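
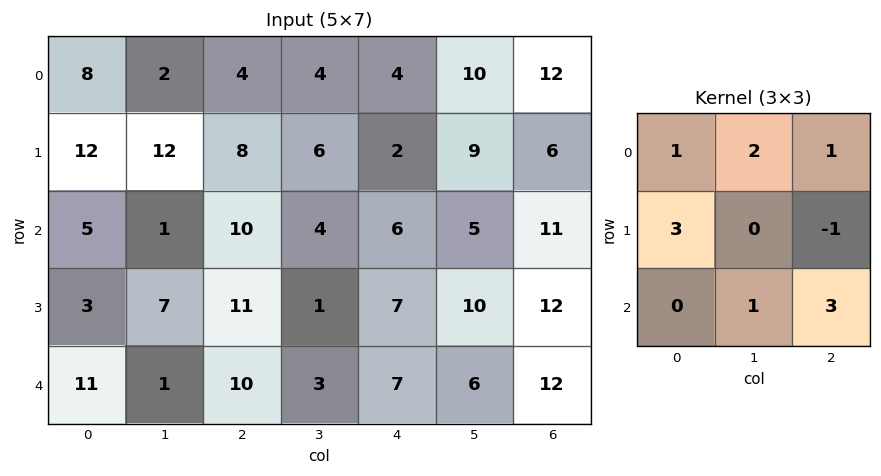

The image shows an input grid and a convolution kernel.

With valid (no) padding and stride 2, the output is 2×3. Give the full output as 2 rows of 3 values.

75 60 74
46 74 78

Output[0,0]: The receptive field on the input at this output position is [8 2 4 / 12 12 8 / 5 1 10]. Elementwise product with the kernel and sum: 8·1 + 2·2 + 4·1 + 12·3 + 8·-1 + 1·1 + 10·3.
Output[0,1]: The receptive field on the input at this output position is [4 4 4 / 8 6 2 / 10 4 6]. Elementwise product with the kernel and sum: 4·1 + 4·2 + 4·1 + 8·3 + 2·-1 + 4·1 + 6·3.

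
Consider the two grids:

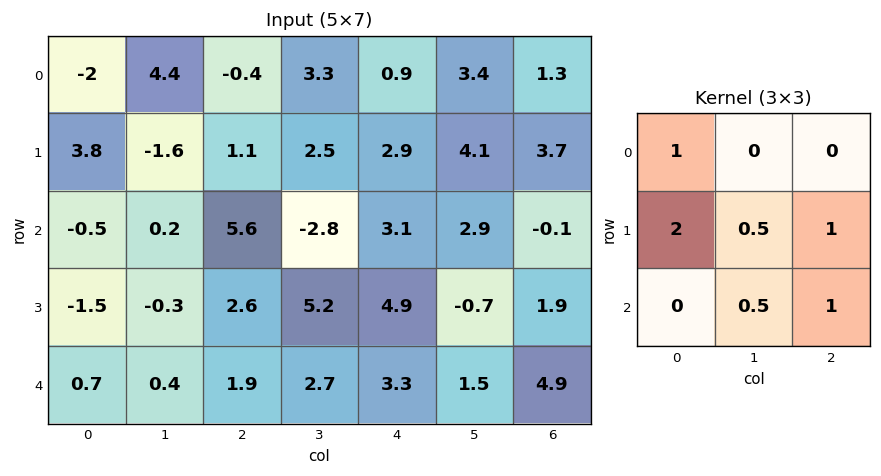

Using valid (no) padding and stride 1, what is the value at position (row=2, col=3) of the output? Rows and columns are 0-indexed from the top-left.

The receptive field on the input at this output position is [-2.8 3.1 2.9 / 5.2 4.9 -0.7 / 2.7 3.3 1.5]. Elementwise product with the kernel and sum: -2.8·1 + 5.2·2 + 4.9·0.5 + -0.7·1 + 3.3·0.5 + 1.5·1.

12.5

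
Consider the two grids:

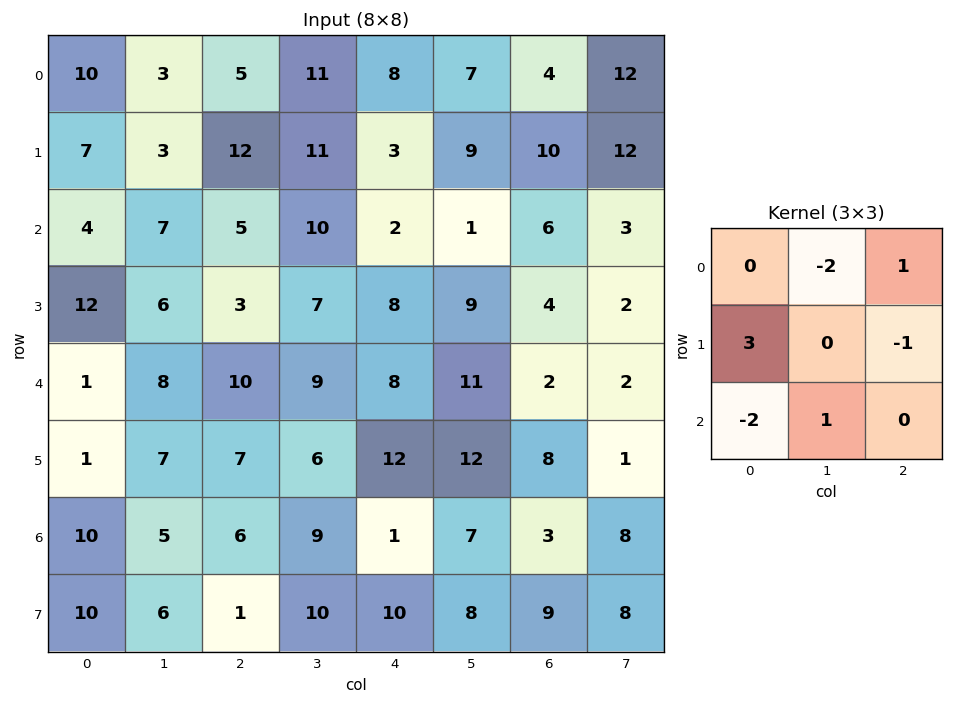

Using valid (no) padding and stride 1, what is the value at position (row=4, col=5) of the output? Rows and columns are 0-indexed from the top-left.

The receptive field on the input at this output position is [11 2 2 / 12 8 1 / 7 3 8]. Elementwise product with the kernel and sum: 2·-2 + 2·1 + 12·3 + 1·-1 + 7·-2 + 3·1.

22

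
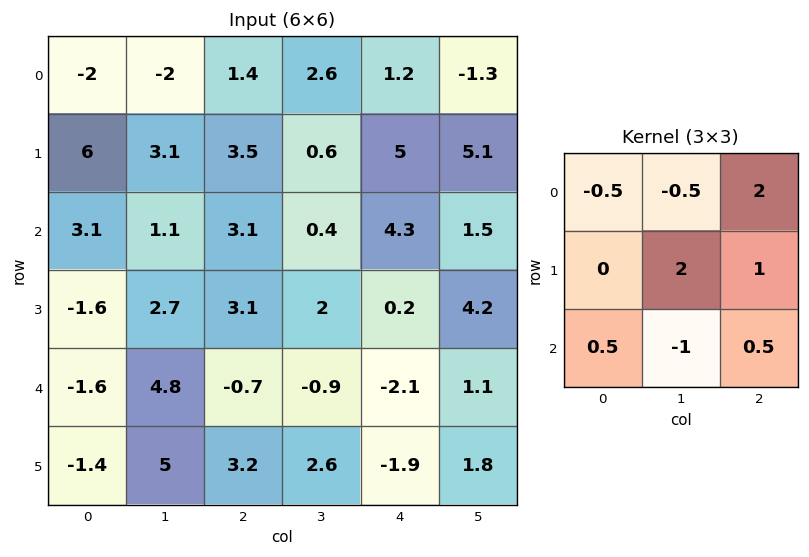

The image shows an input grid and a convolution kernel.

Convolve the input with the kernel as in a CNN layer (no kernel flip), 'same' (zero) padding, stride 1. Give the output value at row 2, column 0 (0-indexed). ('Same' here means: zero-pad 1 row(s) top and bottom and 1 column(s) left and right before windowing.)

The receptive field on the zero-padded input at this output position is [0 6 3.1 / 0 3.1 1.1 / 0 -1.6 2.7]. Elementwise product with the kernel and sum: 0·-0.5 + 6·-0.5 + 3.1·2 + 3.1·2 + 1.1·1 + 0·0.5 + -1.6·-1 + 2.7·0.5.

13.45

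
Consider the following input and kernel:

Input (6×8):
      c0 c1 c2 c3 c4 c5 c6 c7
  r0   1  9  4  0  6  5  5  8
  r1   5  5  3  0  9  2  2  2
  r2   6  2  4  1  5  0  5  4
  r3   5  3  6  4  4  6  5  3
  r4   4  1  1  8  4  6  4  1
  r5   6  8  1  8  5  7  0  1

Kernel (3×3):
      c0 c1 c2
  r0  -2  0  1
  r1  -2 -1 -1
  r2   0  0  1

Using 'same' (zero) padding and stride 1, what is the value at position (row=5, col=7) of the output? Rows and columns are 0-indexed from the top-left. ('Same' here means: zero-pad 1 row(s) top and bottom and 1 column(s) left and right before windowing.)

-9

The receptive field on the zero-padded input at this output position is [4 1 0 / 0 1 0 / 0 0 0]. Elementwise product with the kernel and sum: 4·-2 + 0·1 + 0·-2 + 1·-1 + 0·-1 + 0·1.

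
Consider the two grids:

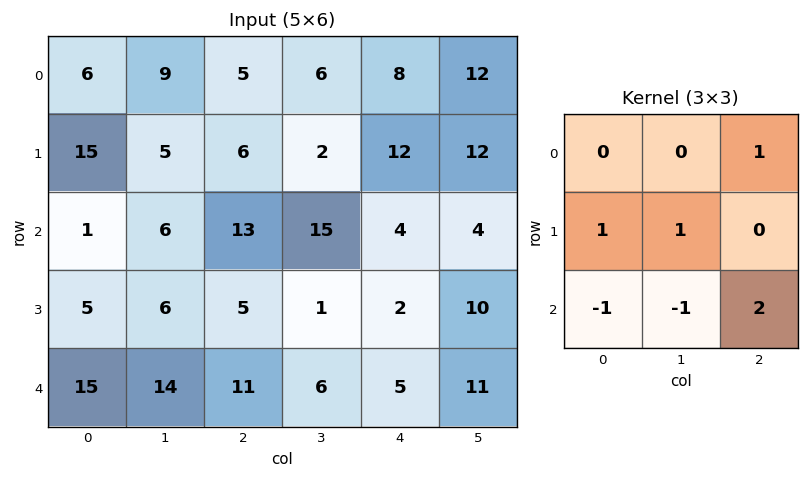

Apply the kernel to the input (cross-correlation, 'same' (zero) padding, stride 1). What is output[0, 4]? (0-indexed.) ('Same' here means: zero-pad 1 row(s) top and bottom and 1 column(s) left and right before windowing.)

24

The receptive field on the zero-padded input at this output position is [0 0 0 / 6 8 12 / 2 12 12]. Elementwise product with the kernel and sum: 0·1 + 6·1 + 8·1 + 2·-1 + 12·-1 + 12·2.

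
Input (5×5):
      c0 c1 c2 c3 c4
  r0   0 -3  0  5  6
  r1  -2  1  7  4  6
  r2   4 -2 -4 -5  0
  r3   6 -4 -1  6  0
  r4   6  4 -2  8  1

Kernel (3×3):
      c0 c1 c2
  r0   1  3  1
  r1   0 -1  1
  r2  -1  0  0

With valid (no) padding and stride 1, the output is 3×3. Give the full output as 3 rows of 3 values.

Output[0,0]: The receptive field on the input at this output position is [0 -3 0 / -2 1 7 / 4 -2 -4]. Elementwise product with the kernel and sum: 0·1 + -3·3 + 0·1 + 1·-1 + 7·1 + 4·-1.
Output[0,1]: The receptive field on the input at this output position is [-3 0 5 / 1 7 4 / -2 -4 -5]. Elementwise product with the kernel and sum: -3·1 + 0·3 + 5·1 + 7·-1 + 4·1 + -2·-1.

-7 1 27
0 29 31
-9 -16 -23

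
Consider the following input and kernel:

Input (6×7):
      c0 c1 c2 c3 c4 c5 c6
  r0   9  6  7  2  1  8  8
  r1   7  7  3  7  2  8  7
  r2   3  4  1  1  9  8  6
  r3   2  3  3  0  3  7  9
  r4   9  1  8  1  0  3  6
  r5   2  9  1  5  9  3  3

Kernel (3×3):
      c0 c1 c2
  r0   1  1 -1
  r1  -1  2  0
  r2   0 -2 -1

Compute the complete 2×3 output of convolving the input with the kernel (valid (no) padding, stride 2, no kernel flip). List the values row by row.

Output[0,0]: The receptive field on the input at this output position is [9 6 7 / 7 7 3 / 3 4 1]. Elementwise product with the kernel and sum: 9·1 + 6·1 + 7·-1 + 7·-1 + 7·2 + 4·-2 + 1·-1.
Output[0,1]: The receptive field on the input at this output position is [7 2 1 / 3 7 2 / 1 1 9]. Elementwise product with the kernel and sum: 7·1 + 2·1 + 1·-1 + 3·-1 + 7·2 + 1·-2 + 9·-1.

6 8 -7
0 -12 10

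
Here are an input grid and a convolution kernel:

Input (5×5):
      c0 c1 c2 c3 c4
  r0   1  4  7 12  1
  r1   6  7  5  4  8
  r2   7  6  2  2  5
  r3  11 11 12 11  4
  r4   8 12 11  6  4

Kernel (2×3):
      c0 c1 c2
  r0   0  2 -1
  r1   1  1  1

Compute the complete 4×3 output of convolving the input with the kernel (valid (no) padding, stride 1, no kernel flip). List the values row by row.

Output[0,0]: The receptive field on the input at this output position is [1 4 7 / 6 7 5]. Elementwise product with the kernel and sum: 4·2 + 7·-1 + 6·1 + 7·1 + 5·1.
Output[0,1]: The receptive field on the input at this output position is [4 7 12 / 7 5 4]. Elementwise product with the kernel and sum: 7·2 + 12·-1 + 7·1 + 5·1 + 4·1.

19 18 40
24 16 9
44 36 26
41 42 39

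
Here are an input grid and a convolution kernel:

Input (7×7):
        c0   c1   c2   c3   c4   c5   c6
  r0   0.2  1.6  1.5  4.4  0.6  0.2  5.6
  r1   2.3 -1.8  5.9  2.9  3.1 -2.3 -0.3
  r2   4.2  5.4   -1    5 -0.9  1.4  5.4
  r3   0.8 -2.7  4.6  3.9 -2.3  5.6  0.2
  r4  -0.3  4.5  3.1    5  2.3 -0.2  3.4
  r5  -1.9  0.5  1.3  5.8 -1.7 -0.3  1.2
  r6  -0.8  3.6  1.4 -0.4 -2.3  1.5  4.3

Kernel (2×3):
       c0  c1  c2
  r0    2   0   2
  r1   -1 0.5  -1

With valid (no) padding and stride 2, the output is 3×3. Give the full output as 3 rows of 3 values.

Output[0,0]: The receptive field on the input at this output position is [0.2 1.6 1.5 / 2.3 -1.8 5.9]. Elementwise product with the kernel and sum: 0.2·2 + 1.5·2 + 2.3·-1 + -1.8·0.5 + 5.9·-1.
Output[0,1]: The receptive field on the input at this output position is [1.5 4.4 0.6 / 5.9 2.9 3.1]. Elementwise product with the kernel and sum: 1.5·2 + 0.6·2 + 5.9·-1 + 2.9·0.5 + 3.1·-1.

-5.7 -3.35 8.45
-0.35 -4.15 13.9
6.45 14.1 11.75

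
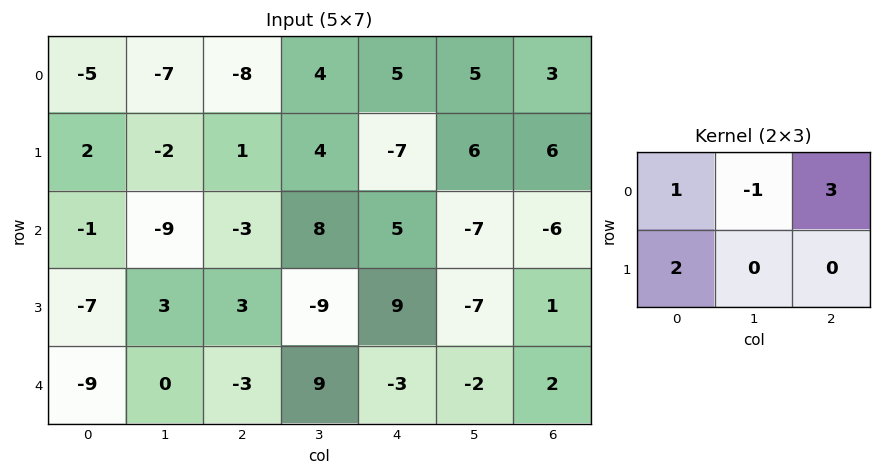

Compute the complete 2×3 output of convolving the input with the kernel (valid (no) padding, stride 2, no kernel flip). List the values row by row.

Output[0,0]: The receptive field on the input at this output position is [-5 -7 -8 / 2 -2 1]. Elementwise product with the kernel and sum: -5·1 + -7·-1 + -8·3 + 2·2.
Output[0,1]: The receptive field on the input at this output position is [-8 4 5 / 1 4 -7]. Elementwise product with the kernel and sum: -8·1 + 4·-1 + 5·3 + 1·2.

-18 5 -5
-15 10 12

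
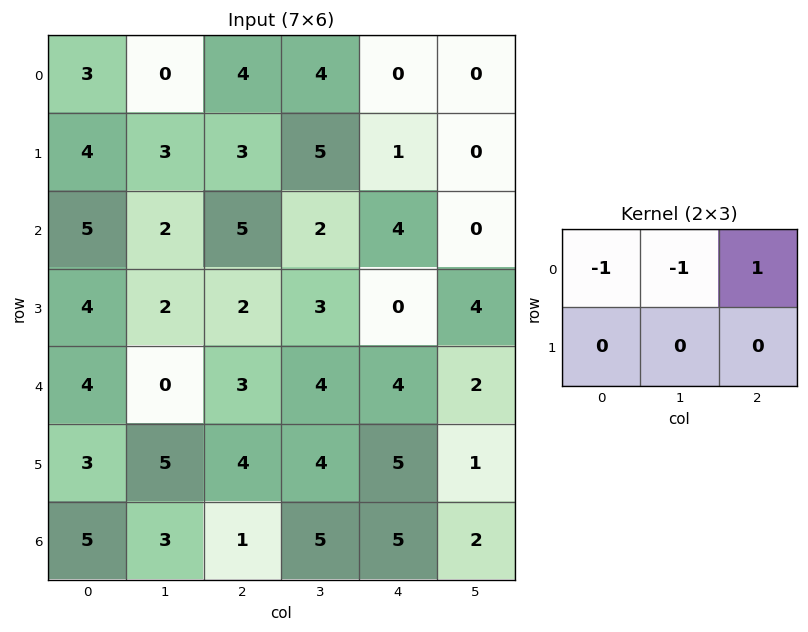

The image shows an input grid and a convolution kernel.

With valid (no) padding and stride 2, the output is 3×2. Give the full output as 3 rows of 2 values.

Output[0,0]: The receptive field on the input at this output position is [3 0 4 / 4 3 3]. Elementwise product with the kernel and sum: 3·-1 + 0·-1 + 4·1.

1 -8
-2 -3
-1 -3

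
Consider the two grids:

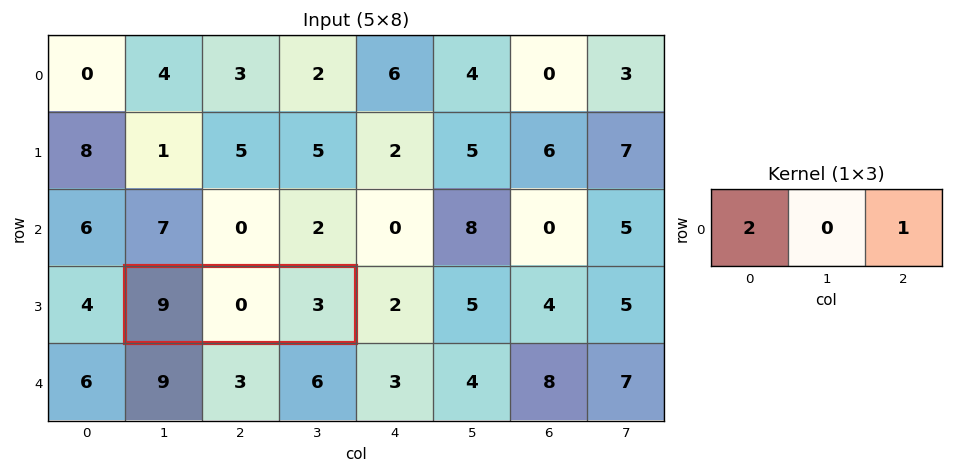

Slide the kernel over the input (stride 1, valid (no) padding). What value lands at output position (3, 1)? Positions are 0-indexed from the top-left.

The receptive field on the input at this output position is [9 0 3]. Elementwise product with the kernel and sum: 9·2 + 3·1.

21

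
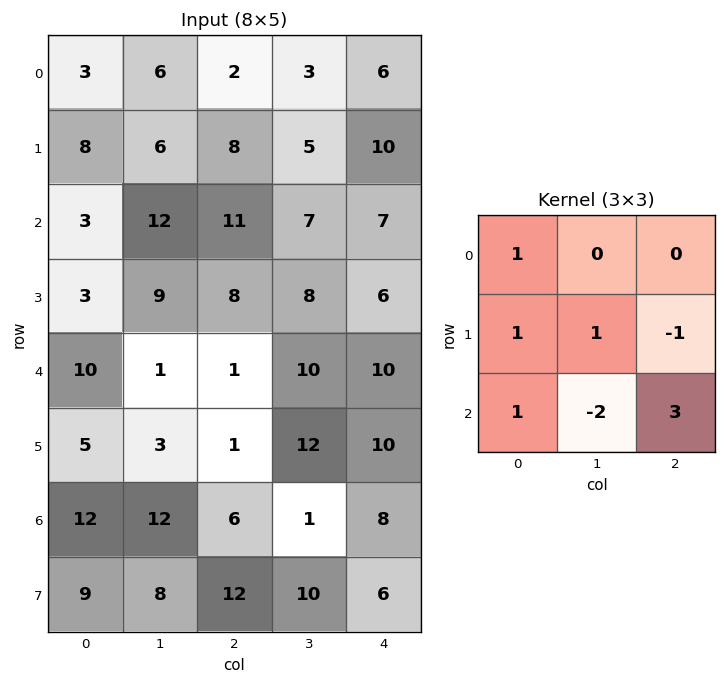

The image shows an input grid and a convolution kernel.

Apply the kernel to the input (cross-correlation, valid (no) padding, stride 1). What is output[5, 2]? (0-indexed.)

10

The receptive field on the input at this output position is [1 12 10 / 6 1 8 / 12 10 6]. Elementwise product with the kernel and sum: 1·1 + 6·1 + 1·1 + 8·-1 + 12·1 + 10·-2 + 6·3.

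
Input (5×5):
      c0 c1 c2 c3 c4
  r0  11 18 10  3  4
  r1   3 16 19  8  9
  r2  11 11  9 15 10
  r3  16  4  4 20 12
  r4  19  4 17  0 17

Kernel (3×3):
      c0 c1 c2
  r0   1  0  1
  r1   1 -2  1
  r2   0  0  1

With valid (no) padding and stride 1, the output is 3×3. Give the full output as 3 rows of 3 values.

Output[0,0]: The receptive field on the input at this output position is [11 18 10 / 3 16 19 / 11 11 9]. Elementwise product with the kernel and sum: 11·1 + 10·1 + 3·1 + 16·-2 + 19·1 + 9·1.

20 22 36
24 52 29
49 42 12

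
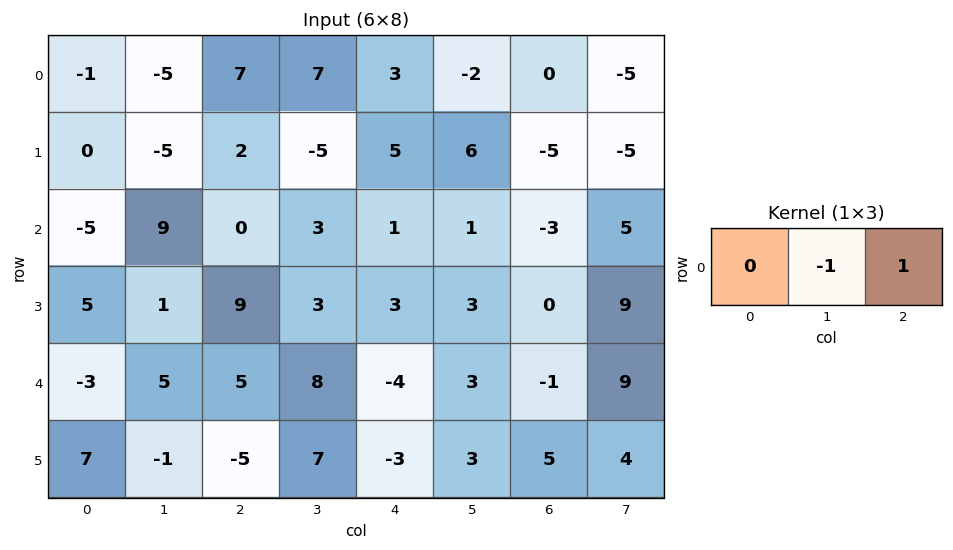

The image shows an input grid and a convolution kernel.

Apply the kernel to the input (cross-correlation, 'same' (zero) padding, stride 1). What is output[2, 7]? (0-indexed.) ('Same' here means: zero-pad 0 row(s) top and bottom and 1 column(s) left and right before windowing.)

-5

The receptive field on the zero-padded input at this output position is [-3 5 0]. Elementwise product with the kernel and sum: 5·-1 + 0·1.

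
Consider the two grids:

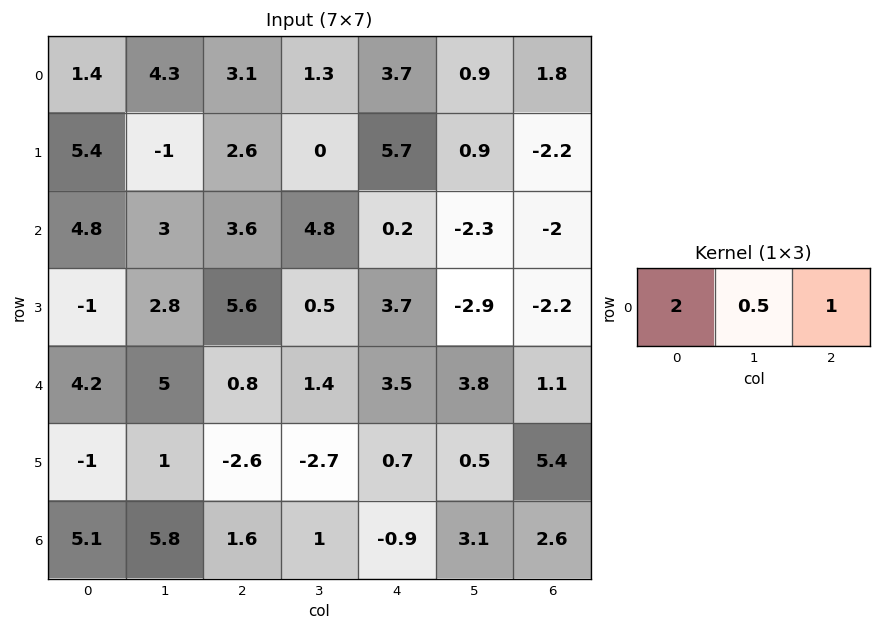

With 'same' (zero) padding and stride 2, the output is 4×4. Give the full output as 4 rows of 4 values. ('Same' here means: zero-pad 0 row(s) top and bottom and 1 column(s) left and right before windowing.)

Output[0,0]: The receptive field on the zero-padded input at this output position is [0 1.4 4.3]. Elementwise product with the kernel and sum: 0·2 + 1.4·0.5 + 4.3·1.
Output[0,1]: The receptive field on the zero-padded input at this output position is [4.3 3.1 1.3]. Elementwise product with the kernel and sum: 4.3·2 + 3.1·0.5 + 1.3·1.

5 11.45 5.35 2.7
5.4 12.6 7.4 -5.6
7.1 11.8 8.35 8.15
8.35 13.4 4.65 7.5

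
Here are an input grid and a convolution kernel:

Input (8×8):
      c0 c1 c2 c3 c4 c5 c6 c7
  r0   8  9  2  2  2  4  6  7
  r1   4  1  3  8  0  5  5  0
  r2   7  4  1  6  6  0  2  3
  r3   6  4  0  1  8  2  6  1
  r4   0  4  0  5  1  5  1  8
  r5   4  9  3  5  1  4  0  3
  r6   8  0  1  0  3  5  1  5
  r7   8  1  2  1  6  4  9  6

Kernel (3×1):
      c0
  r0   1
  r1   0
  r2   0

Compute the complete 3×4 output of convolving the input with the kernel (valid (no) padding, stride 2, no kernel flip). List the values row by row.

8 2 2 6
7 1 6 2
0 0 1 1

Output[0,0]: The receptive field on the input at this output position is [8 / 4 / 7]. Elementwise product with the kernel and sum: 8·1.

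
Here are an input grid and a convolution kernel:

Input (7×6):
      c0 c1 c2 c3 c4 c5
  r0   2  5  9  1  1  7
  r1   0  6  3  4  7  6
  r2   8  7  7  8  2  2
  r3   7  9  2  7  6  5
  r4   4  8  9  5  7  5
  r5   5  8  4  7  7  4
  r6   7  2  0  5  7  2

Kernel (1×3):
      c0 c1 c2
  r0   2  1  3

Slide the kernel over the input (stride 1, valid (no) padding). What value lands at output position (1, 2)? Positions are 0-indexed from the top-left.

31

The receptive field on the input at this output position is [3 4 7]. Elementwise product with the kernel and sum: 3·2 + 4·1 + 7·3.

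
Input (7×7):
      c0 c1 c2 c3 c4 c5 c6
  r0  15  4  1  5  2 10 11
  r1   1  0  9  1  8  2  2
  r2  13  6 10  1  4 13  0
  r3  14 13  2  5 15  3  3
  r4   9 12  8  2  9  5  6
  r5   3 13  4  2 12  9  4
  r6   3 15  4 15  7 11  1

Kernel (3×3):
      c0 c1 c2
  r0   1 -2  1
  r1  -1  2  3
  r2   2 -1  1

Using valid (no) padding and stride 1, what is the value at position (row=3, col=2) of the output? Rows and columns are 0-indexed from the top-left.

The receptive field on the input at this output position is [2 5 15 / 8 2 9 / 4 2 12]. Elementwise product with the kernel and sum: 2·1 + 5·-2 + 15·1 + 8·-1 + 2·2 + 9·3 + 4·2 + 2·-1 + 12·1.

48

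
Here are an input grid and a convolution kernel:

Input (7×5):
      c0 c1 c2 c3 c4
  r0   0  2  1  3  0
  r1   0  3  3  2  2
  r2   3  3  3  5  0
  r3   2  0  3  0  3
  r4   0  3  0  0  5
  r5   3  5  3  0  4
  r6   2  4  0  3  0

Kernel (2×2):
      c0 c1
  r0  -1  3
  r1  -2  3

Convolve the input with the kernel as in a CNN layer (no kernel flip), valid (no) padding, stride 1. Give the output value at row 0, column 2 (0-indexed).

The receptive field on the input at this output position is [1 3 / 3 2]. Elementwise product with the kernel and sum: 1·-1 + 3·3 + 3·-2 + 2·3.

8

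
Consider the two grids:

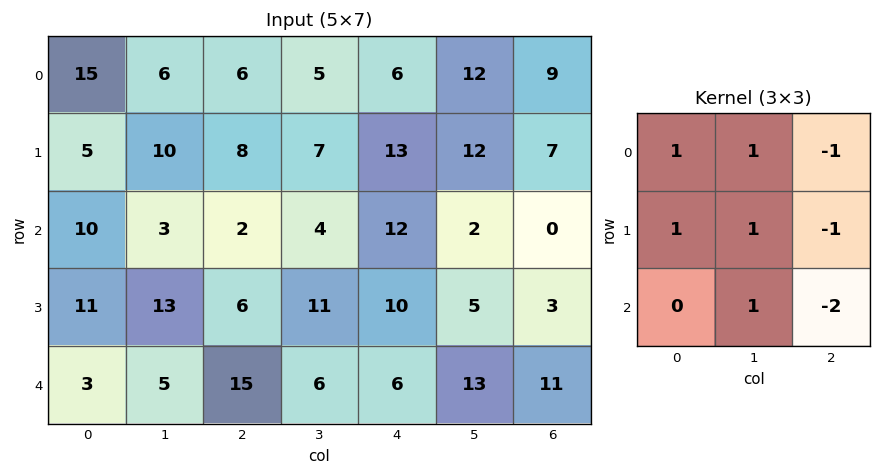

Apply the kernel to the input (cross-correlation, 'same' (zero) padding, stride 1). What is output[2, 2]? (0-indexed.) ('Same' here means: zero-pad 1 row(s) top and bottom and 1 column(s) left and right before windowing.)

-4

The receptive field on the zero-padded input at this output position is [10 8 7 / 3 2 4 / 13 6 11]. Elementwise product with the kernel and sum: 10·1 + 8·1 + 7·-1 + 3·1 + 2·1 + 4·-1 + 6·1 + 11·-2.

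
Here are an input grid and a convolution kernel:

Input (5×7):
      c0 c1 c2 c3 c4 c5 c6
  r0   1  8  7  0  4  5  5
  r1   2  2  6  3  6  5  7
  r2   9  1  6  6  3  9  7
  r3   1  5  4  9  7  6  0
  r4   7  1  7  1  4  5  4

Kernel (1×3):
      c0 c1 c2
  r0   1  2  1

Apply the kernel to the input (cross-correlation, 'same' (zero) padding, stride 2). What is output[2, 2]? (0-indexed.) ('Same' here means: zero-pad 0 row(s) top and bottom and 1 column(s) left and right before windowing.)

The receptive field on the zero-padded input at this output position is [1 4 5]. Elementwise product with the kernel and sum: 1·1 + 4·2 + 5·1.

14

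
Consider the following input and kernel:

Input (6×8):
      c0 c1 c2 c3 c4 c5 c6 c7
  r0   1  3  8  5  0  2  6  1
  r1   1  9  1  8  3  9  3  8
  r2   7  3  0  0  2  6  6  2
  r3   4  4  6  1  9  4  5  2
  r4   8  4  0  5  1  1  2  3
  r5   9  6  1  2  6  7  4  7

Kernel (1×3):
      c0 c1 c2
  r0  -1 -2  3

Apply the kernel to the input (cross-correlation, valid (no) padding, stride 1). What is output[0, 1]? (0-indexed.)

The receptive field on the input at this output position is [3 8 5]. Elementwise product with the kernel and sum: 3·-1 + 8·-2 + 5·3.

-4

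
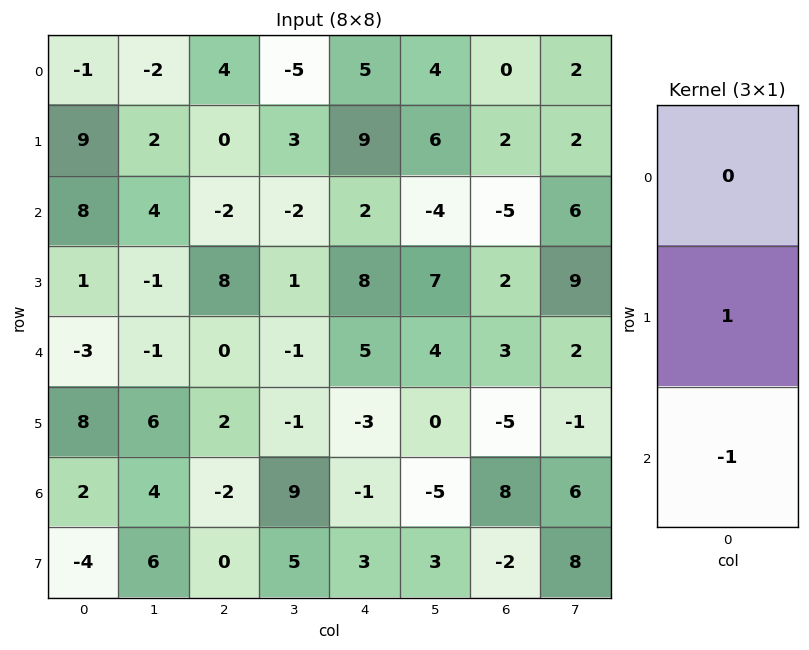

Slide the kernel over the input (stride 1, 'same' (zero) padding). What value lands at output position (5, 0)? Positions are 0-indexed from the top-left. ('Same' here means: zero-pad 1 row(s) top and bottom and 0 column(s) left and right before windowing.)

6

The receptive field on the zero-padded input at this output position is [-3 / 8 / 2]. Elementwise product with the kernel and sum: 8·1 + 2·-1.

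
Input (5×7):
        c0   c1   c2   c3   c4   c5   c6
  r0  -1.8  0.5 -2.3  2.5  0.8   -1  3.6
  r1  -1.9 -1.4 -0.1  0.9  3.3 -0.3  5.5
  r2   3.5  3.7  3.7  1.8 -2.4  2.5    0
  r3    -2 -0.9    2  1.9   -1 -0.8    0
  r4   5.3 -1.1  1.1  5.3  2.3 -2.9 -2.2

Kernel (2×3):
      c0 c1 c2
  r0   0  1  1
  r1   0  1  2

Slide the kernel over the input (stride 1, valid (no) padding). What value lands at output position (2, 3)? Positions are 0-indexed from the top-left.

-2.5

The receptive field on the input at this output position is [1.8 -2.4 2.5 / 1.9 -1 -0.8]. Elementwise product with the kernel and sum: -2.4·1 + 2.5·1 + -1·1 + -0.8·2.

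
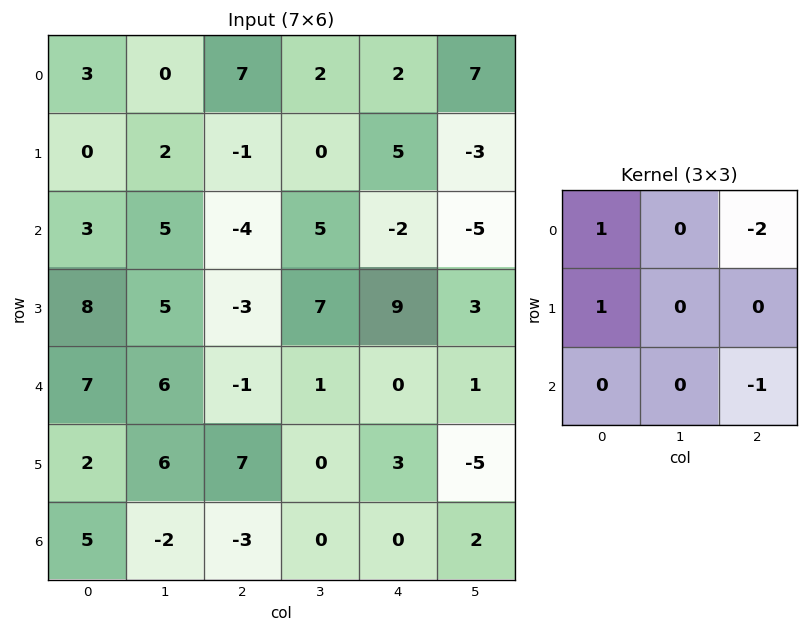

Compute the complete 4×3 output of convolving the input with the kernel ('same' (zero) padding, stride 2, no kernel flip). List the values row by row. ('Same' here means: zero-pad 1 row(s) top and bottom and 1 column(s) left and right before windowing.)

Output[0,0]: The receptive field on the zero-padded input at this output position is [0 0 0 / 0 3 0 / 0 0 2]. Elementwise product with the kernel and sum: 0·1 + 0·-2 + 0·1 + 2·-1.

-2 0 5
-9 0 8
-16 -3 7
-12 4 10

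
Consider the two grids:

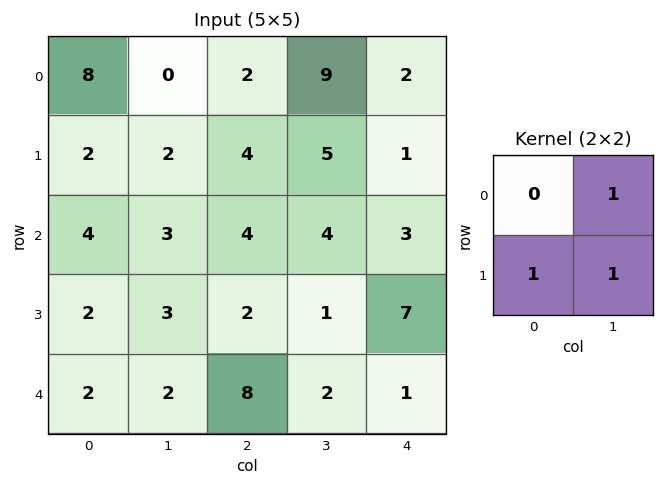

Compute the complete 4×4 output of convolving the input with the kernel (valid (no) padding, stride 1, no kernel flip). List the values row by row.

4 8 18 8
9 11 13 8
8 9 7 11
7 12 11 10

Output[0,0]: The receptive field on the input at this output position is [8 0 / 2 2]. Elementwise product with the kernel and sum: 0·1 + 2·1 + 2·1.
Output[0,1]: The receptive field on the input at this output position is [0 2 / 2 4]. Elementwise product with the kernel and sum: 2·1 + 2·1 + 4·1.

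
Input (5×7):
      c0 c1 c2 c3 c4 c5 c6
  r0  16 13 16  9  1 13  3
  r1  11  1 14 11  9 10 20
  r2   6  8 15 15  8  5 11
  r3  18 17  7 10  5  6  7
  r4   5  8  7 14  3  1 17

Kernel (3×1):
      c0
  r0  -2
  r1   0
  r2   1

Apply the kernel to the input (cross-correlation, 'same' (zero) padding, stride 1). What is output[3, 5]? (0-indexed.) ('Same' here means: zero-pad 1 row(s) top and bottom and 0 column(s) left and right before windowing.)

The receptive field on the zero-padded input at this output position is [5 / 6 / 1]. Elementwise product with the kernel and sum: 5·-2 + 1·1.

-9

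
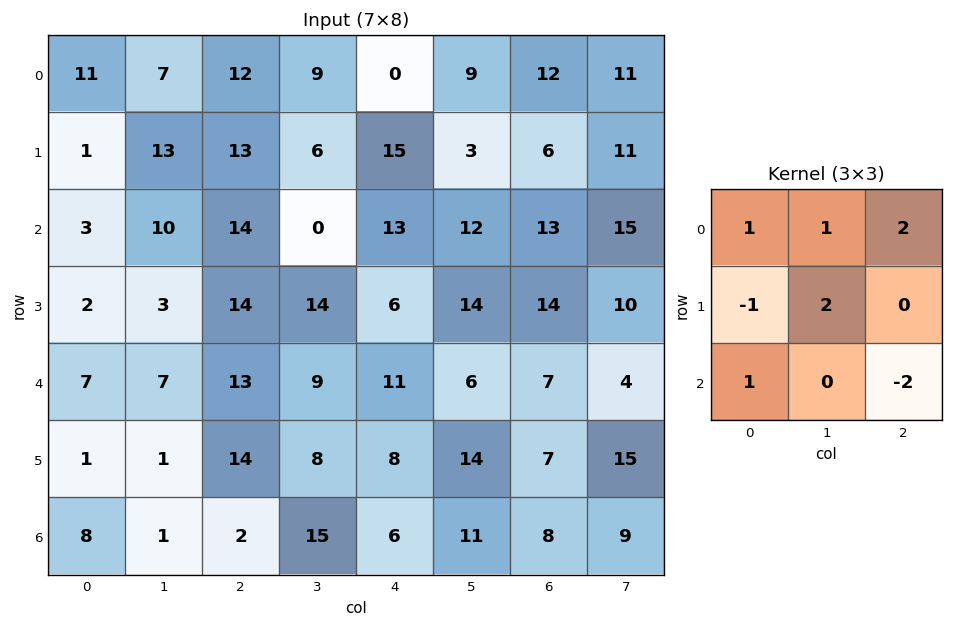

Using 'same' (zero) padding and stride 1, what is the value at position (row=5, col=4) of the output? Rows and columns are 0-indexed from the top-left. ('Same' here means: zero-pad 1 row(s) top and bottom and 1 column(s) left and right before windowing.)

33

The receptive field on the zero-padded input at this output position is [9 11 6 / 8 8 14 / 15 6 11]. Elementwise product with the kernel and sum: 9·1 + 11·1 + 6·2 + 8·-1 + 8·2 + 15·1 + 11·-2.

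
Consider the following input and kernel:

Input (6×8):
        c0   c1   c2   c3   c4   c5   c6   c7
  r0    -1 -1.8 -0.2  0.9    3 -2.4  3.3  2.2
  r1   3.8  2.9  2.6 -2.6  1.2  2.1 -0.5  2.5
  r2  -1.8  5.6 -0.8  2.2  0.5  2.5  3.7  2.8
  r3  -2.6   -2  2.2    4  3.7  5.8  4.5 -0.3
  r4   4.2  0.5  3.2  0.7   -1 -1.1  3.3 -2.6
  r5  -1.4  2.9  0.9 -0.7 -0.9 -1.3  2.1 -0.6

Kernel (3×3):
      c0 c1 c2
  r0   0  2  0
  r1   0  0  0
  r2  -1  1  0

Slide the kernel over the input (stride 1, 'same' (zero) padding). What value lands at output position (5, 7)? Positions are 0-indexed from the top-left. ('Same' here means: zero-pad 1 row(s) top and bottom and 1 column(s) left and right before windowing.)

-5.2

The receptive field on the zero-padded input at this output position is [3.3 -2.6 0 / 2.1 -0.6 0 / 0 0 0]. Elementwise product with the kernel and sum: -2.6·2 + 0·-1 + 0·1.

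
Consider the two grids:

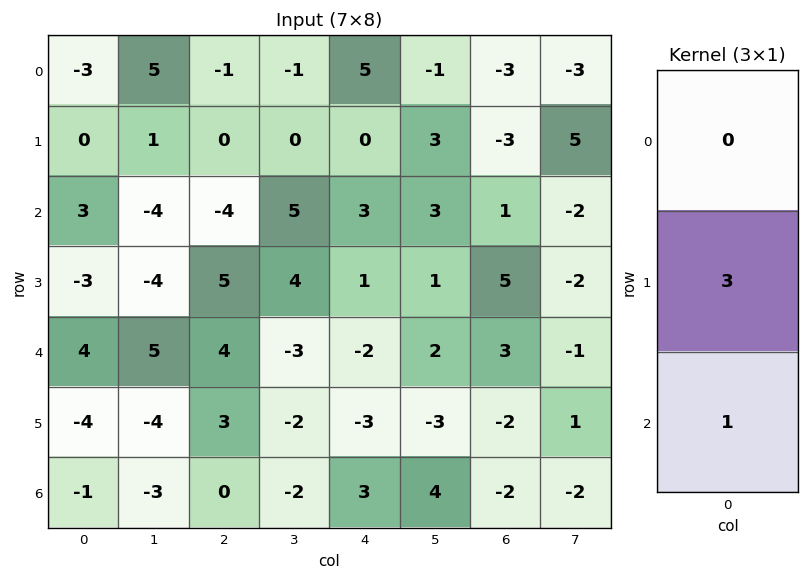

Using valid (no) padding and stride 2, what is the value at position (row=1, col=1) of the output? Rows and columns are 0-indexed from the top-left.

The receptive field on the input at this output position is [-4 / 5 / 4]. Elementwise product with the kernel and sum: 5·3 + 4·1.

19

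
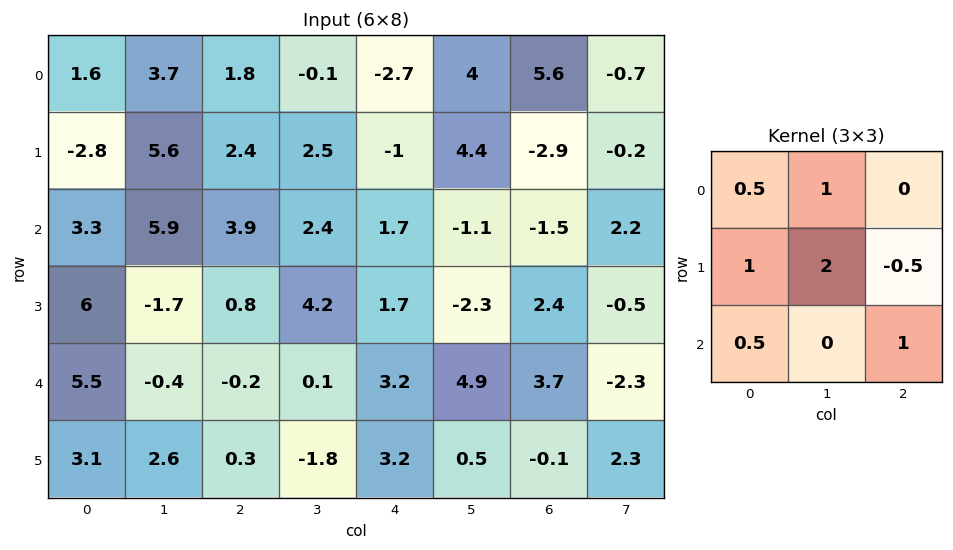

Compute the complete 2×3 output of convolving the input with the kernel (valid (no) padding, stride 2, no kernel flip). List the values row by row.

17.25 12.35 11.25
12.3 15.8 0.95

Output[0,0]: The receptive field on the input at this output position is [1.6 3.7 1.8 / -2.8 5.6 2.4 / 3.3 5.9 3.9]. Elementwise product with the kernel and sum: 1.6·0.5 + 3.7·1 + -2.8·1 + 5.6·2 + 2.4·-0.5 + 3.3·0.5 + 3.9·1.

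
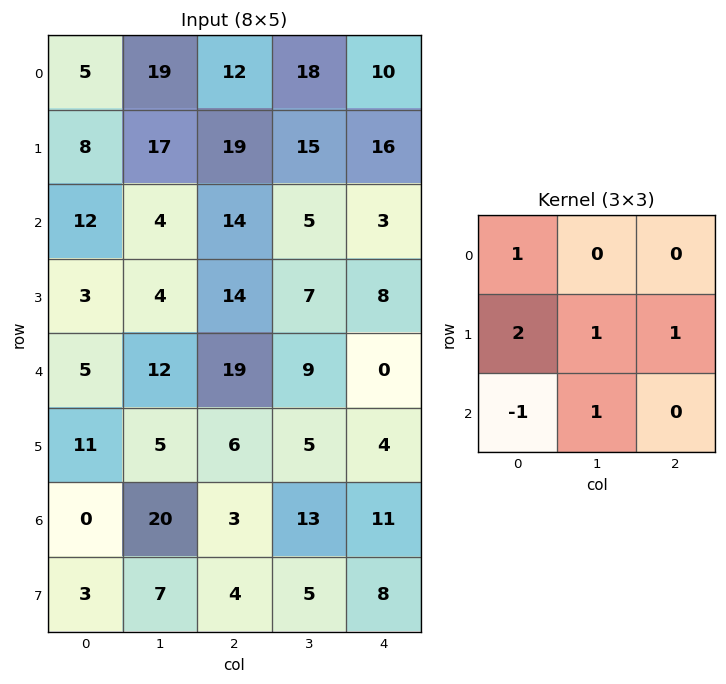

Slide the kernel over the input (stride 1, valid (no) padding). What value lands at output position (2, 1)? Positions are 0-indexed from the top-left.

The receptive field on the input at this output position is [4 14 5 / 4 14 7 / 12 19 9]. Elementwise product with the kernel and sum: 4·1 + 4·2 + 14·1 + 7·1 + 12·-1 + 19·1.

40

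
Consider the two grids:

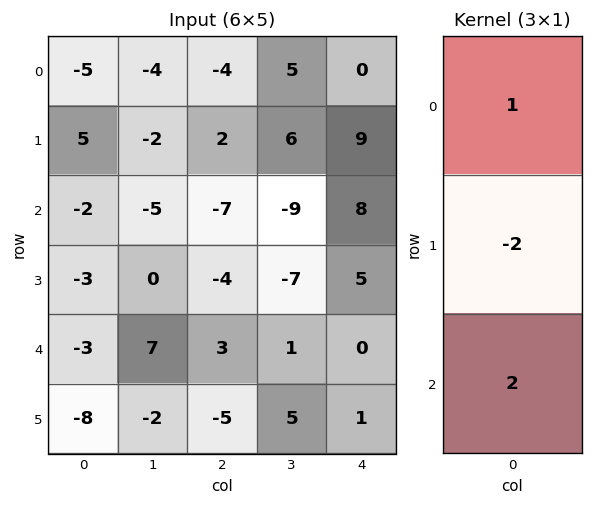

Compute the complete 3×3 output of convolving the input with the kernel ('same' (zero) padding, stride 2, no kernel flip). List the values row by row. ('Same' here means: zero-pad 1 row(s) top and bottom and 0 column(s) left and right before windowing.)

Output[0,0]: The receptive field on the zero-padded input at this output position is [0 / -5 / 5]. Elementwise product with the kernel and sum: 0·1 + -5·-2 + 5·2.
Output[0,1]: The receptive field on the zero-padded input at this output position is [0 / -4 / 2]. Elementwise product with the kernel and sum: 0·1 + -4·-2 + 2·2.

20 12 18
3 8 3
-13 -20 7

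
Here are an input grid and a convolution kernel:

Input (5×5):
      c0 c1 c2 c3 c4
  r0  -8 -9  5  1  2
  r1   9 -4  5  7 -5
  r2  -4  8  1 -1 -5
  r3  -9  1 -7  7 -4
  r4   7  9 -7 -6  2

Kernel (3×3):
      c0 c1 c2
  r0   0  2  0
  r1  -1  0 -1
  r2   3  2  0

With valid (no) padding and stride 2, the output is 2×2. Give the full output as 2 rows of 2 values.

Output[0,0]: The receptive field on the input at this output position is [-8 -9 5 / 9 -4 5 / -4 8 1]. Elementwise product with the kernel and sum: -9·2 + 9·-1 + 5·-1 + -4·3 + 8·2.

-28 3
71 -24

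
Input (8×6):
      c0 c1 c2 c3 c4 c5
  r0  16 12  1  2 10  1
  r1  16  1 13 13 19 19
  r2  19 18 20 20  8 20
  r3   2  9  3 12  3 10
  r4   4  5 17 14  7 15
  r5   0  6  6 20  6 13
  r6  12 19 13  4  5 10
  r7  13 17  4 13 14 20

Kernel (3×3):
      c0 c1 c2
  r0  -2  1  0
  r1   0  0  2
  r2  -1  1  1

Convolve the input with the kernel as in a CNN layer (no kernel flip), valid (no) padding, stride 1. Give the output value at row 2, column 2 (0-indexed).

-10

The receptive field on the input at this output position is [20 20 8 / 3 12 3 / 17 14 7]. Elementwise product with the kernel and sum: 20·-2 + 20·1 + 3·2 + 17·-1 + 14·1 + 7·1.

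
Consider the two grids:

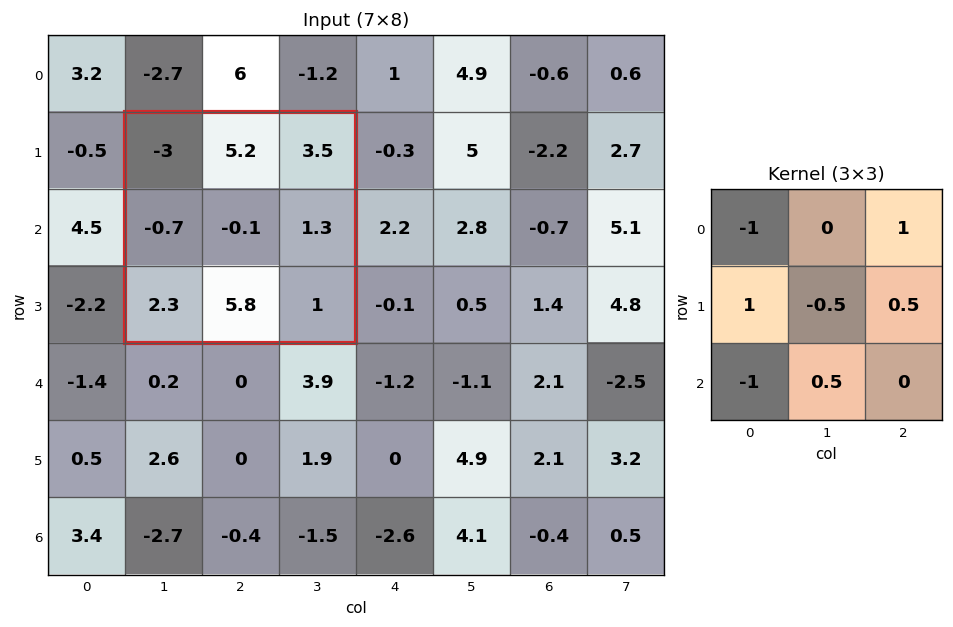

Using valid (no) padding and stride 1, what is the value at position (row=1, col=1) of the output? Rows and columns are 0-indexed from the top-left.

7.1

The receptive field on the input at this output position is [-3 5.2 3.5 / -0.7 -0.1 1.3 / 2.3 5.8 1]. Elementwise product with the kernel and sum: -3·-1 + 3.5·1 + -0.7·1 + -0.1·-0.5 + 1.3·0.5 + 2.3·-1 + 5.8·0.5.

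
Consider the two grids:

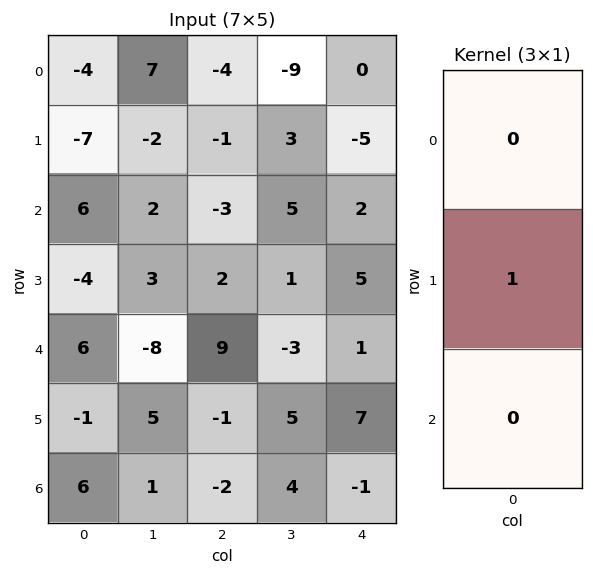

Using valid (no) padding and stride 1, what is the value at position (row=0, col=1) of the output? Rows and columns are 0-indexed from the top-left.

-2

The receptive field on the input at this output position is [7 / -2 / 2]. Elementwise product with the kernel and sum: -2·1.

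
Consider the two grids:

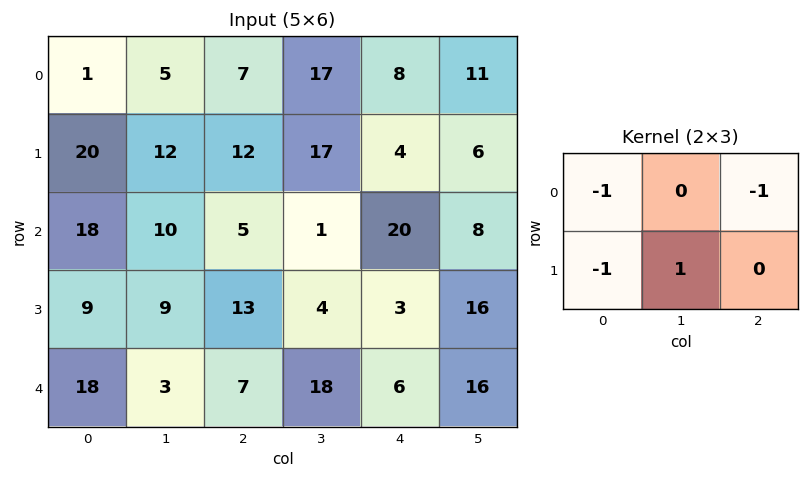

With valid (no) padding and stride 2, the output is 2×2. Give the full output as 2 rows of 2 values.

-16 -10
-23 -34

Output[0,0]: The receptive field on the input at this output position is [1 5 7 / 20 12 12]. Elementwise product with the kernel and sum: 1·-1 + 7·-1 + 20·-1 + 12·1.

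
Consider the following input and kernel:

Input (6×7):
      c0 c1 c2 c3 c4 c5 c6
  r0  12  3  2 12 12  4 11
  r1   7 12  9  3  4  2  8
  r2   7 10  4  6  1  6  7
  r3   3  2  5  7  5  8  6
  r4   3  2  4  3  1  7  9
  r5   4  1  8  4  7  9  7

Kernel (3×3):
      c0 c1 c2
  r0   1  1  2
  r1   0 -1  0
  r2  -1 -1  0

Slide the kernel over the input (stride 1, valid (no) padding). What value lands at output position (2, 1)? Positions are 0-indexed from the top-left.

The receptive field on the input at this output position is [10 4 6 / 2 5 7 / 2 4 3]. Elementwise product with the kernel and sum: 10·1 + 4·1 + 6·2 + 5·-1 + 2·-1 + 4·-1.

15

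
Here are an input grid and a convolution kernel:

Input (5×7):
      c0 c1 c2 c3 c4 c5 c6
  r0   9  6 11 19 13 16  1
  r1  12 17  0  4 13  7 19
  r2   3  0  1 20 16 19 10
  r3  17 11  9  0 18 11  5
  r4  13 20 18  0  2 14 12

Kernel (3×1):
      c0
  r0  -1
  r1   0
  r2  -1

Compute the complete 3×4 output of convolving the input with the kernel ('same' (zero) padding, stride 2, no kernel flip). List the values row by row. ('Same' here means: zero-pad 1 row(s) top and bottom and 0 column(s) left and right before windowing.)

Output[0,0]: The receptive field on the zero-padded input at this output position is [0 / 9 / 12]. Elementwise product with the kernel and sum: 0·-1 + 12·-1.
Output[0,1]: The receptive field on the zero-padded input at this output position is [0 / 11 / 0]. Elementwise product with the kernel and sum: 0·-1 + 0·-1.

-12 0 -13 -19
-29 -9 -31 -24
-17 -9 -18 -5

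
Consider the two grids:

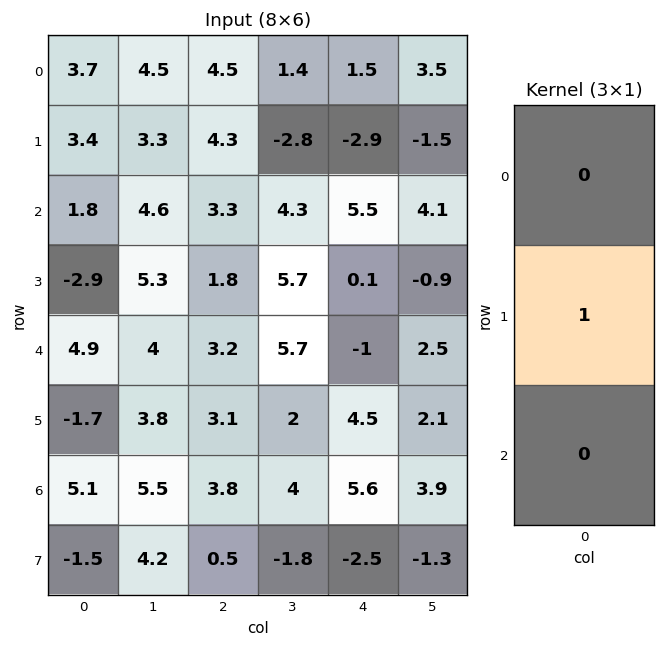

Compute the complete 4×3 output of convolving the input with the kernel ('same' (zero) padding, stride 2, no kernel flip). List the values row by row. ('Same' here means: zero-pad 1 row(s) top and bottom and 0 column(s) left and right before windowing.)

3.7 4.5 1.5
1.8 3.3 5.5
4.9 3.2 -1
5.1 3.8 5.6

Output[0,0]: The receptive field on the zero-padded input at this output position is [0 / 3.7 / 3.4]. Elementwise product with the kernel and sum: 3.7·1.
Output[0,1]: The receptive field on the zero-padded input at this output position is [0 / 4.5 / 4.3]. Elementwise product with the kernel and sum: 4.5·1.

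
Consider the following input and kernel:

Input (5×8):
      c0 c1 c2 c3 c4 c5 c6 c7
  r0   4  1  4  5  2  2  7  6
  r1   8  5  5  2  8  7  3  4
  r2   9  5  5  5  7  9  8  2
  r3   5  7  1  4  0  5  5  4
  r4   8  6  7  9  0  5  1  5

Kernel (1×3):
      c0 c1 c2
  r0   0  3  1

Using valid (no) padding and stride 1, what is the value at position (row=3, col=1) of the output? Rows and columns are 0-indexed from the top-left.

The receptive field on the input at this output position is [7 1 4]. Elementwise product with the kernel and sum: 1·3 + 4·1.

7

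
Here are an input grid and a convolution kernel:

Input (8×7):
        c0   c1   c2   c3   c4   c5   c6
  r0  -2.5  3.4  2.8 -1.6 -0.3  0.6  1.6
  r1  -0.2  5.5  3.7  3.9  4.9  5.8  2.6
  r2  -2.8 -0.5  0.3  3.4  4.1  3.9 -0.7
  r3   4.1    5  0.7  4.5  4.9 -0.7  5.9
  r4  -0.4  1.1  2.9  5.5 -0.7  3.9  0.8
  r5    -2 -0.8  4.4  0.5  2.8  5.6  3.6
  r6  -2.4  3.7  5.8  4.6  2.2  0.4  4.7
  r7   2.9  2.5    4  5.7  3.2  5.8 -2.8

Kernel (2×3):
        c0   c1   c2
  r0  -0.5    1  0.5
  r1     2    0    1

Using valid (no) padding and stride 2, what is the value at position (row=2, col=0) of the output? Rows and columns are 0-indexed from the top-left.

3.15

The receptive field on the input at this output position is [-0.4 1.1 2.9 / -2 -0.8 4.4]. Elementwise product with the kernel and sum: -0.4·-0.5 + 1.1·1 + 2.9·0.5 + -2·2 + 4.4·1.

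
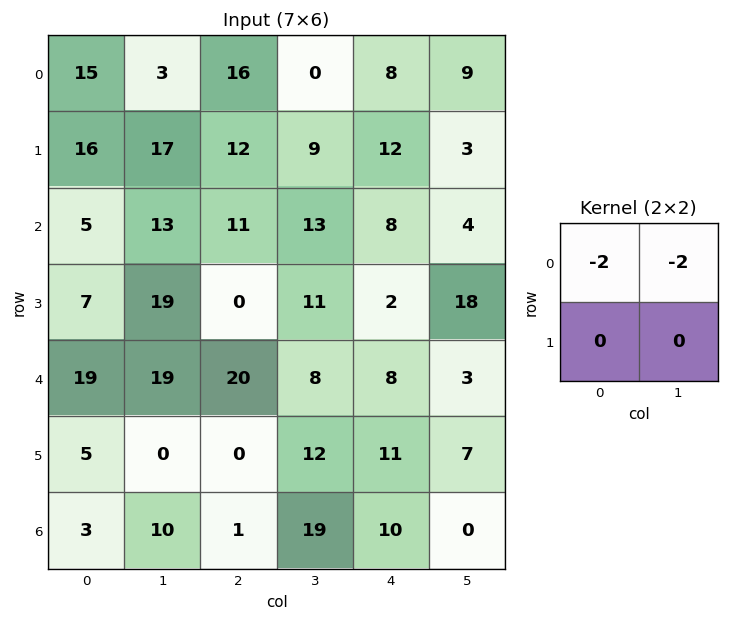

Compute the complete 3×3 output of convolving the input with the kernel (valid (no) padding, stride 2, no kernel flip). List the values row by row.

Output[0,0]: The receptive field on the input at this output position is [15 3 / 16 17]. Elementwise product with the kernel and sum: 15·-2 + 3·-2.

-36 -32 -34
-36 -48 -24
-76 -56 -22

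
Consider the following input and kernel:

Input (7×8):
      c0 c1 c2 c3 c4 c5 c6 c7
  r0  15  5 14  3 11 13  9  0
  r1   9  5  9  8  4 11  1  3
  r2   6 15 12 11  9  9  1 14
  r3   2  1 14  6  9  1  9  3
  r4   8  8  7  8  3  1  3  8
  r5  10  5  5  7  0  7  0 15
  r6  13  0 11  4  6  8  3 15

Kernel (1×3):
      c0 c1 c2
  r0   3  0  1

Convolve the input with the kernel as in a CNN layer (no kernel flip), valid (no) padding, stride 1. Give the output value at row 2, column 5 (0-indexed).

The receptive field on the input at this output position is [9 1 14]. Elementwise product with the kernel and sum: 9·3 + 14·1.

41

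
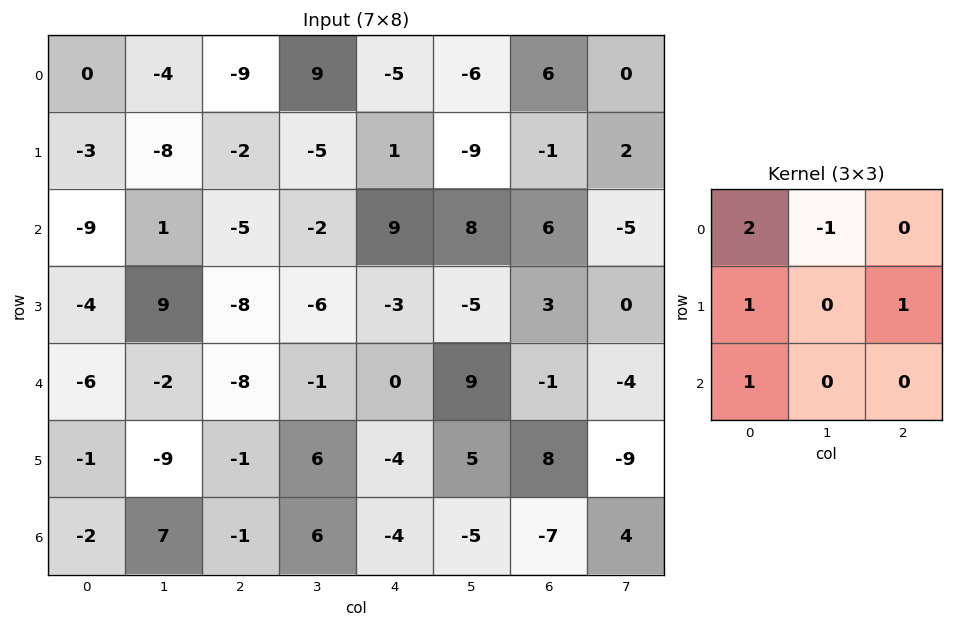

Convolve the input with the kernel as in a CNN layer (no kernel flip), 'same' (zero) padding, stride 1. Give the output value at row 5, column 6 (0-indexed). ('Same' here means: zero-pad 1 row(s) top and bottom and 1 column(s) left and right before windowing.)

The receptive field on the zero-padded input at this output position is [9 -1 -4 / 5 8 -9 / -5 -7 4]. Elementwise product with the kernel and sum: 9·2 + -1·-1 + 5·1 + -9·1 + -5·1.

10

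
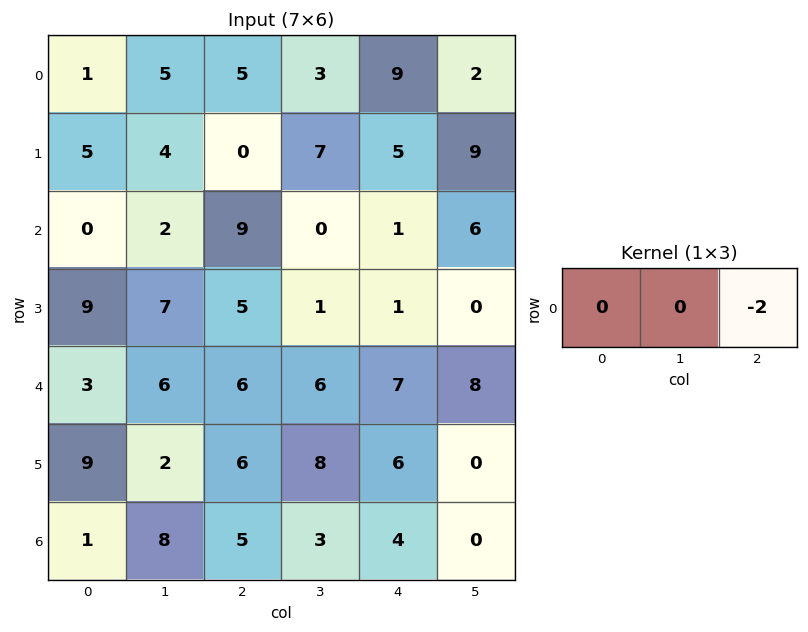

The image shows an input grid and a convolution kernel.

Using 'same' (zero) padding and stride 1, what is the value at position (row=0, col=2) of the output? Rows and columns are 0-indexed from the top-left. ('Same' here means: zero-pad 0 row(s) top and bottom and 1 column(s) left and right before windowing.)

The receptive field on the zero-padded input at this output position is [5 5 3]. Elementwise product with the kernel and sum: 3·-2.

-6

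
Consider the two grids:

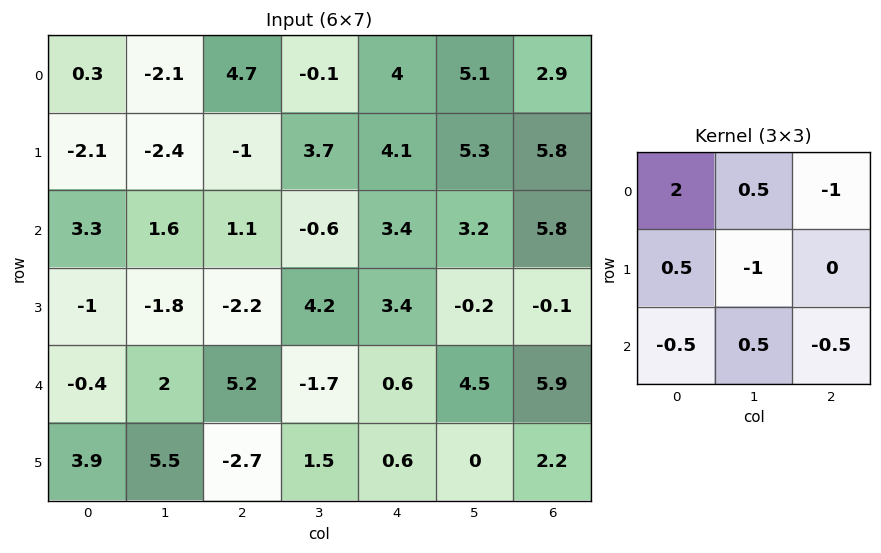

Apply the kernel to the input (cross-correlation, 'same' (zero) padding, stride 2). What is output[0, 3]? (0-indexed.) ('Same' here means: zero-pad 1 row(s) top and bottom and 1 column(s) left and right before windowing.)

The receptive field on the zero-padded input at this output position is [0 0 0 / 5.1 2.9 0 / 5.3 5.8 0]. Elementwise product with the kernel and sum: 0·2 + 0·0.5 + 0·-1 + 5.1·0.5 + 2.9·-1 + 5.3·-0.5 + 5.8·0.5 + 0·-0.5.

-0.1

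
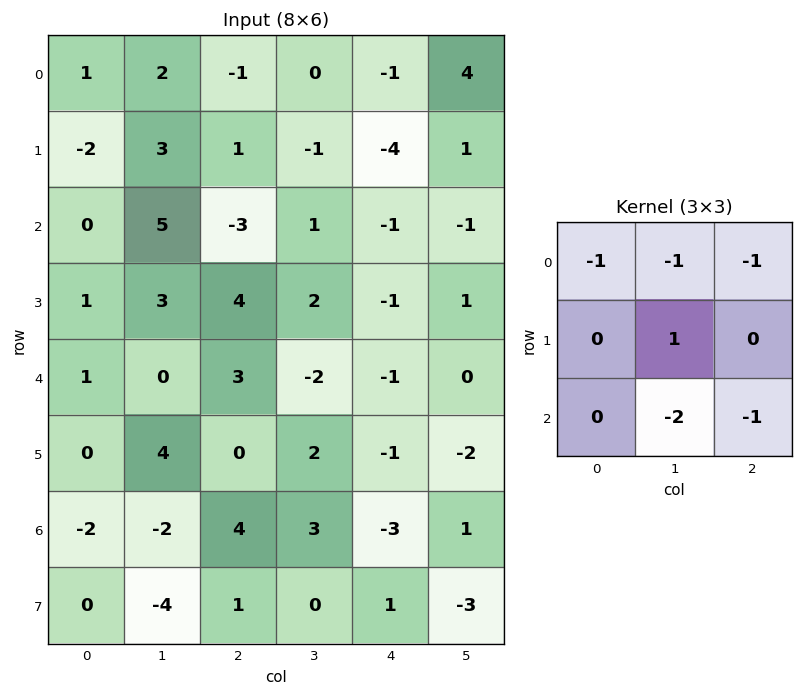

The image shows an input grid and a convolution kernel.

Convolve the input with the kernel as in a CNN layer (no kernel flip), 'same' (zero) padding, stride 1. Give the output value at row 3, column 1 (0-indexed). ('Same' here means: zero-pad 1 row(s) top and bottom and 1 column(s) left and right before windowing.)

The receptive field on the zero-padded input at this output position is [0 5 -3 / 1 3 4 / 1 0 3]. Elementwise product with the kernel and sum: 0·-1 + 5·-1 + -3·-1 + 3·1 + 0·-2 + 3·-1.

-2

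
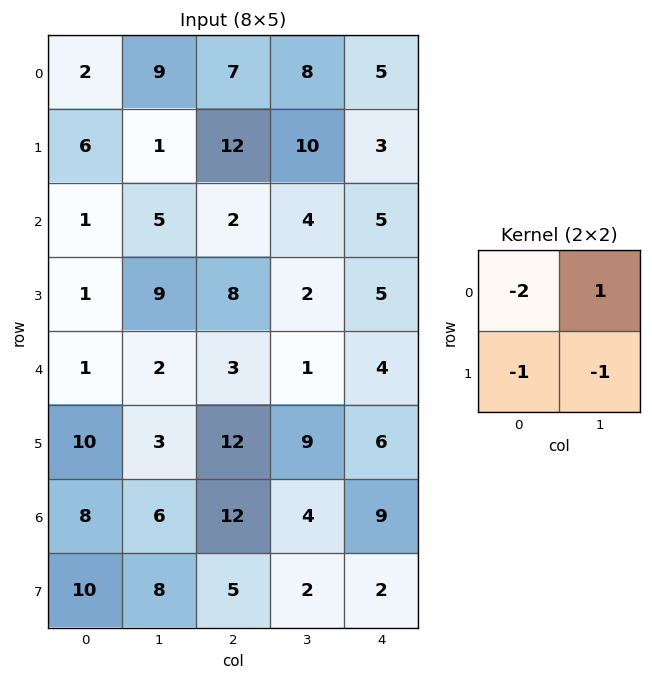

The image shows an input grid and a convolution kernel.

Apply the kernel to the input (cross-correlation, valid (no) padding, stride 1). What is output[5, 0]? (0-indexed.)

The receptive field on the input at this output position is [10 3 / 8 6]. Elementwise product with the kernel and sum: 10·-2 + 3·1 + 8·-1 + 6·-1.

-31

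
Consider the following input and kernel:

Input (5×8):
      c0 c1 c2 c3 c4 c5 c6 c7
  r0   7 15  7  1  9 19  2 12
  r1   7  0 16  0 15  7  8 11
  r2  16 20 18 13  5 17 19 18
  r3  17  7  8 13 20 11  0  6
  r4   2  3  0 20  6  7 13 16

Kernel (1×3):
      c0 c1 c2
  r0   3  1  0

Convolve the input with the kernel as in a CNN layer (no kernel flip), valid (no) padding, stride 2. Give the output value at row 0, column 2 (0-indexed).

The receptive field on the input at this output position is [9 19 2]. Elementwise product with the kernel and sum: 9·3 + 19·1.

46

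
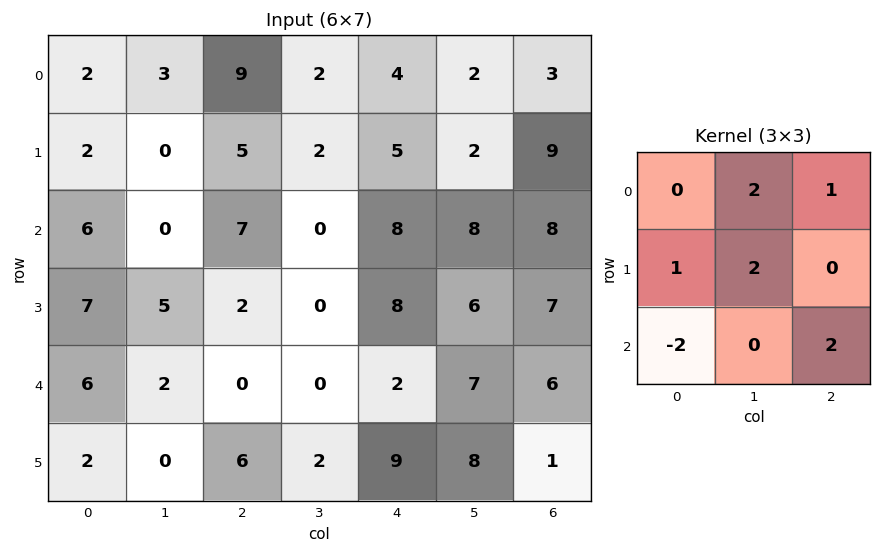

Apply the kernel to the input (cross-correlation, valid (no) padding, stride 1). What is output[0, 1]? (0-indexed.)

30

The receptive field on the input at this output position is [3 9 2 / 0 5 2 / 0 7 0]. Elementwise product with the kernel and sum: 9·2 + 2·1 + 0·1 + 5·2 + 0·-2 + 0·2.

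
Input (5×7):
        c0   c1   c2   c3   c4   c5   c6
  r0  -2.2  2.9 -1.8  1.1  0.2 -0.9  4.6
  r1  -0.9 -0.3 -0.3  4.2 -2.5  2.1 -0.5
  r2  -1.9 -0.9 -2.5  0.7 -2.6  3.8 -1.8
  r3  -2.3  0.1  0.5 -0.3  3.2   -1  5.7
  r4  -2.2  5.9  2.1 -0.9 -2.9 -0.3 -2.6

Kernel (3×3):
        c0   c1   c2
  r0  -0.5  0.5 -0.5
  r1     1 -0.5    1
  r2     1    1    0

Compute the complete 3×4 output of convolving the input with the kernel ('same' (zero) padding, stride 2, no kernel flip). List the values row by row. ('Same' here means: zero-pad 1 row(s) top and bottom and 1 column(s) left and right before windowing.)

Output[0,0]: The receptive field on the zero-padded input at this output position is [0 0 0 / 0 -2.2 2.9 / 0 -0.9 -0.3]. Elementwise product with the kernel and sum: 0·-0.5 + 0·0.5 + 0·-0.5 + 0·1 + -2.2·-0.5 + 2.9·1 + 0·1 + -0.9·1.
Output[0,1]: The receptive field on the zero-padded input at this output position is [0 0 0 / 2.9 -1.8 1.1 / -0.3 -0.3 4.2]. Elementwise product with the kernel and sum: 0·-0.5 + 0·0.5 + 0·-0.5 + 2.9·1 + -1.8·-0.5 + 1.1·1 + -0.3·1 + -0.3·1.

3.1 4.3 1.8 -1.6
-2.55 -0.45 4.3 8.1
5.8 4.3 2.5 4.35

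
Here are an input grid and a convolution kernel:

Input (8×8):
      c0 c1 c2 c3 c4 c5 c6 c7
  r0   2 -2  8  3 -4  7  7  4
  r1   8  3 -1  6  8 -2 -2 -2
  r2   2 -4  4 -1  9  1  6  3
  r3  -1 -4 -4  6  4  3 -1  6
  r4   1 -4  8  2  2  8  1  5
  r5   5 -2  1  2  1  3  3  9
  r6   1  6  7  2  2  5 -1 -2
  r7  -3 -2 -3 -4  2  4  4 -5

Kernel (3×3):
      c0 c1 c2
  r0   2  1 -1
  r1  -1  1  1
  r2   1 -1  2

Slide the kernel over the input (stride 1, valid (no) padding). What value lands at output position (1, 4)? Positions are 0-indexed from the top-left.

The receptive field on the input at this output position is [8 -2 -2 / 9 1 6 / 4 3 -1]. Elementwise product with the kernel and sum: 8·2 + -2·1 + -2·-1 + 9·-1 + 1·1 + 6·1 + 4·1 + 3·-1 + -1·2.

13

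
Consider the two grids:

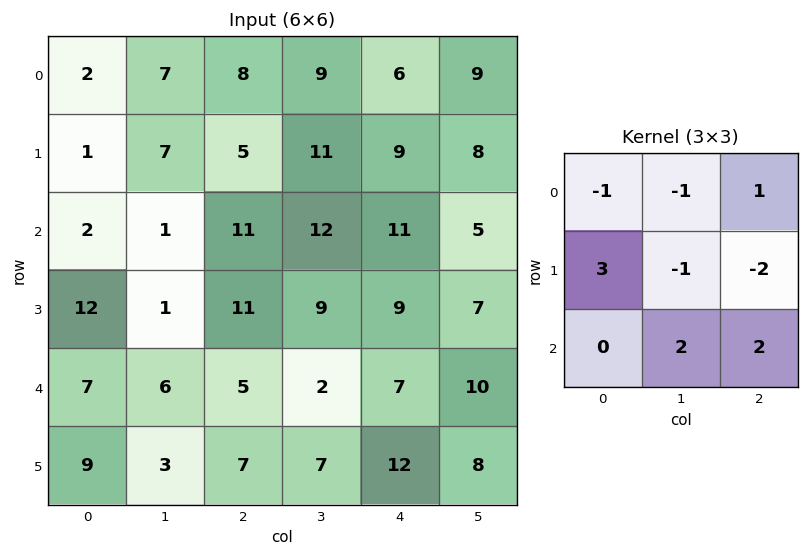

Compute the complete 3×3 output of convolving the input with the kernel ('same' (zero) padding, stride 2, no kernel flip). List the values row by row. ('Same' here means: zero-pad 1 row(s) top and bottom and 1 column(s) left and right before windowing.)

Output[0,0]: The receptive field on the zero-padded input at this output position is [0 0 0 / 0 2 7 / 0 1 7]. Elementwise product with the kernel and sum: 0·-1 + 0·-1 + 0·1 + 0·3 + 2·-1 + 7·-2 + 1·2 + 7·2.

0 27 37
28 7 35
-6 34 8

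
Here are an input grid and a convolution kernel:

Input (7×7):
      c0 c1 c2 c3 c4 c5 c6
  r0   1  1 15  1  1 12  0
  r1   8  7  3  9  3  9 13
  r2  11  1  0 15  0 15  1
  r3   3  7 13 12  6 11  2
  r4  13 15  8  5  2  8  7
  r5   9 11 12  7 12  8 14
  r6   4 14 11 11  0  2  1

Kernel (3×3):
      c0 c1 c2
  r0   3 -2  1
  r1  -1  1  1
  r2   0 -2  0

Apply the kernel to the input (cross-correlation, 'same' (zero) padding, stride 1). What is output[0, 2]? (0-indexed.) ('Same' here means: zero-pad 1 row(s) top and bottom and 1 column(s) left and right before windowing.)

9

The receptive field on the zero-padded input at this output position is [0 0 0 / 1 15 1 / 7 3 9]. Elementwise product with the kernel and sum: 0·3 + 0·-2 + 0·1 + 1·-1 + 15·1 + 1·1 + 3·-2.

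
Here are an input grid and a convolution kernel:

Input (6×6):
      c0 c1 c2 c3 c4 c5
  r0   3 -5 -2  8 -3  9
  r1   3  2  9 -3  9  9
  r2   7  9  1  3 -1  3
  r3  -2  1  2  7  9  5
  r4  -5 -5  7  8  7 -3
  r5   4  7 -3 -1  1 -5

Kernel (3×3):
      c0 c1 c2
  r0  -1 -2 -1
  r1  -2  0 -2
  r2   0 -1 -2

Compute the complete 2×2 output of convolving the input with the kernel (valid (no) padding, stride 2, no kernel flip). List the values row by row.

-26 -48
-35 -50

Output[0,0]: The receptive field on the input at this output position is [3 -5 -2 / 3 2 9 / 7 9 1]. Elementwise product with the kernel and sum: 3·-1 + -5·-2 + -2·-1 + 3·-2 + 9·-2 + 9·-1 + 1·-2.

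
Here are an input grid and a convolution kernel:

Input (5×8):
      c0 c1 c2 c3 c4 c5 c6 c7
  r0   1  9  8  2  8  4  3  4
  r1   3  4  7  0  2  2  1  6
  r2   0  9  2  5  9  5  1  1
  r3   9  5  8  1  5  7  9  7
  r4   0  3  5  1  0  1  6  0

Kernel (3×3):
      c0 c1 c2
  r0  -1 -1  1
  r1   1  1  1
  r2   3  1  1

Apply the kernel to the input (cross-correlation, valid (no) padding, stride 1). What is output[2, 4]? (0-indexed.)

The receptive field on the input at this output position is [9 5 1 / 5 7 9 / 0 1 6]. Elementwise product with the kernel and sum: 9·-1 + 5·-1 + 1·1 + 5·1 + 7·1 + 9·1 + 0·3 + 1·1 + 6·1.

15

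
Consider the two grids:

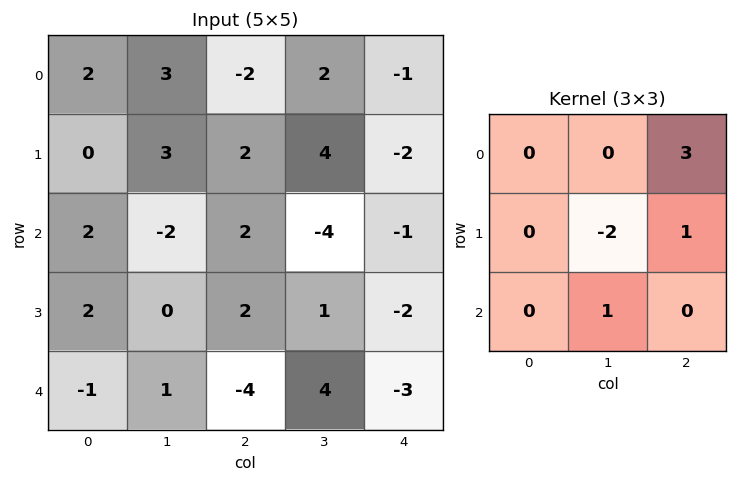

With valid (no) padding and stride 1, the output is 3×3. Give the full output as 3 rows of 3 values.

-12 8 -17
12 6 2
9 -19 -3

Output[0,0]: The receptive field on the input at this output position is [2 3 -2 / 0 3 2 / 2 -2 2]. Elementwise product with the kernel and sum: -2·3 + 3·-2 + 2·1 + -2·1.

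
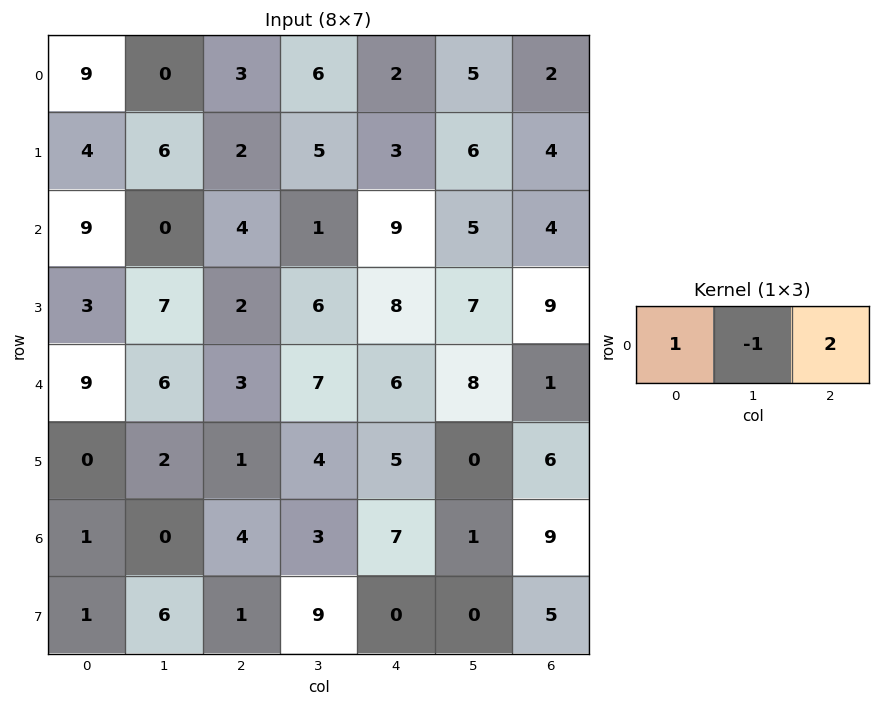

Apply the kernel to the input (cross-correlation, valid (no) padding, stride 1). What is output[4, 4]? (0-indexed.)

The receptive field on the input at this output position is [6 8 1]. Elementwise product with the kernel and sum: 6·1 + 8·-1 + 1·2.

0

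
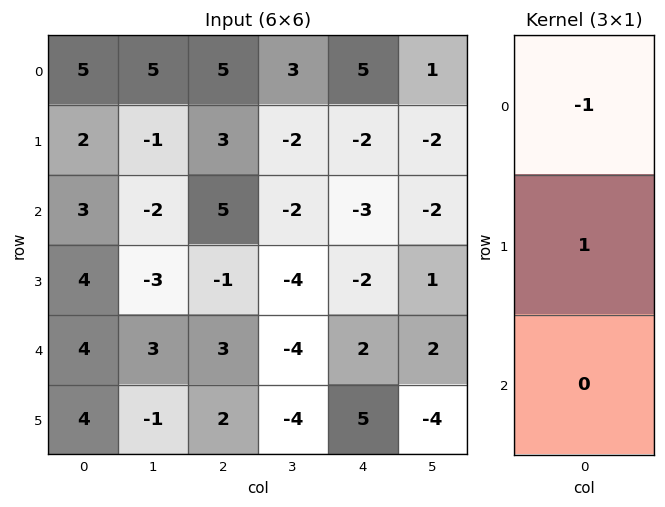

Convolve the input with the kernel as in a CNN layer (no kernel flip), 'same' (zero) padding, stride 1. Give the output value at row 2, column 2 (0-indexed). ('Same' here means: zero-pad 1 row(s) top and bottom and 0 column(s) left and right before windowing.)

The receptive field on the zero-padded input at this output position is [3 / 5 / -1]. Elementwise product with the kernel and sum: 3·-1 + 5·1.

2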